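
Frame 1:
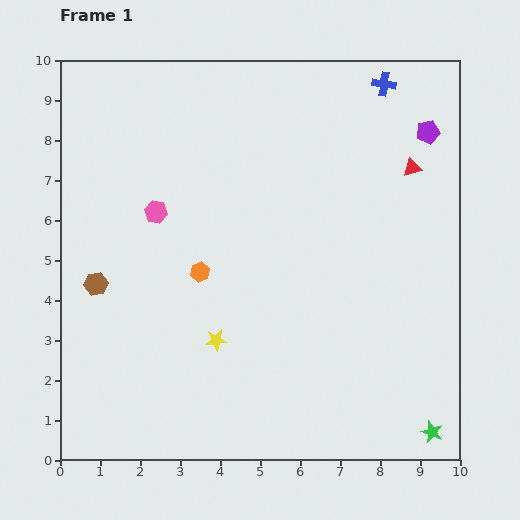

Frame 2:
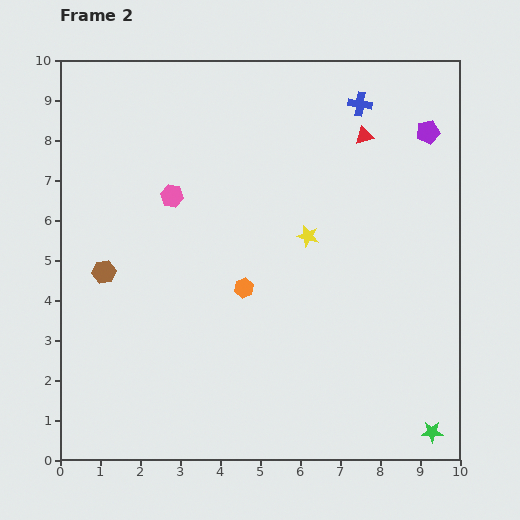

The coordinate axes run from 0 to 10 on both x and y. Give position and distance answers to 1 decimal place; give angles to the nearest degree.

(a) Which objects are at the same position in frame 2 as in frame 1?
the green star, the purple pentagon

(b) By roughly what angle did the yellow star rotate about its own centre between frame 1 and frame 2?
19° clockwise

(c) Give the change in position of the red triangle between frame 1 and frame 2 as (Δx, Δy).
(-1.2, 0.8)

The red triangle was at (8.8, 7.3) in frame 1 and (7.6, 8.1) in frame 2.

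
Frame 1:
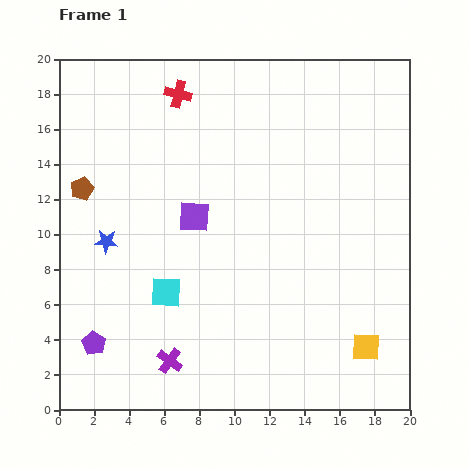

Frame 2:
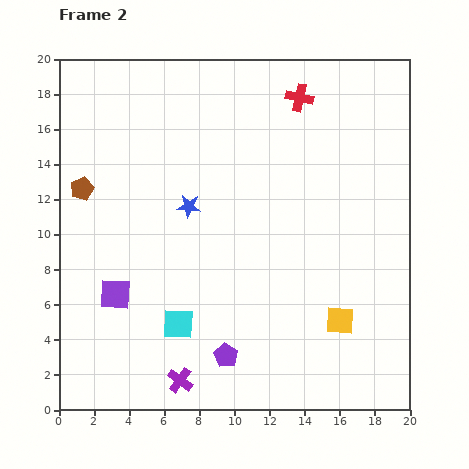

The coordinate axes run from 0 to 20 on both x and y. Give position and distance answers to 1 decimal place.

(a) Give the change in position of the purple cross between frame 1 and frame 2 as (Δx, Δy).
(0.6, -1.1)

The purple cross was at (6.3, 2.8) in frame 1 and (6.9, 1.7) in frame 2.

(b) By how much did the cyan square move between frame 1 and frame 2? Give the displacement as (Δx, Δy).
(0.7, -1.8)

The cyan square was at (6.1, 6.7) in frame 1 and (6.8, 4.9) in frame 2.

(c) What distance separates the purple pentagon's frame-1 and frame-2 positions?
7.5

The purple pentagon moved from (2.0, 3.8) to (9.5, 3.1), a distance of √(7.5² + 0.7²) ≈ 7.5.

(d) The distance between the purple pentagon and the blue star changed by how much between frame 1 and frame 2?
+3.0

Distance in frame 1: 5.8. Distance in frame 2: 8.8.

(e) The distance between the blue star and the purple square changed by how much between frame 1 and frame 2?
+1.3

Distance in frame 1: 5.2. Distance in frame 2: 6.5.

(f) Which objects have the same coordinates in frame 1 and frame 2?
the brown pentagon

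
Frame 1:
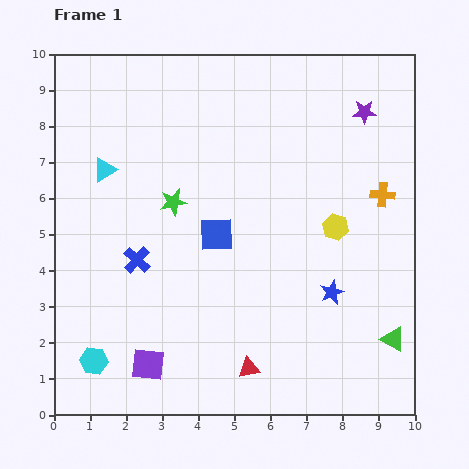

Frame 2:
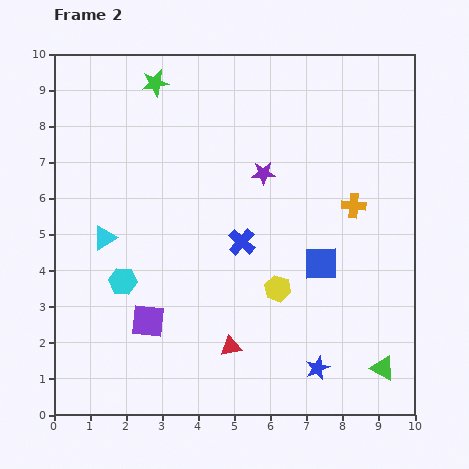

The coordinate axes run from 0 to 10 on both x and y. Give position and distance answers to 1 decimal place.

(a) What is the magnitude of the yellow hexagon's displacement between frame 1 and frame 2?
2.3

The yellow hexagon moved from (7.8, 5.2) to (6.2, 3.5), a distance of √(1.6² + 1.7²) ≈ 2.3.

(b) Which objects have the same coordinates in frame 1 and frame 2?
none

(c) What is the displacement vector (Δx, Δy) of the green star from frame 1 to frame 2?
(-0.5, 3.3)

The green star was at (3.3, 5.9) in frame 1 and (2.8, 9.2) in frame 2.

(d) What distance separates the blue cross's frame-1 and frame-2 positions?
2.9

The blue cross moved from (2.3, 4.3) to (5.2, 4.8), a distance of √(2.9² + 0.5²) ≈ 2.9.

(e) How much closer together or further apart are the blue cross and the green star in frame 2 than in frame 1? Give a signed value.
+3.1

Distance in frame 1: 1.9. Distance in frame 2: 5.0.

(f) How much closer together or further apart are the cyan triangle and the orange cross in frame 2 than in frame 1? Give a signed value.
-0.7

Distance in frame 1: 7.7. Distance in frame 2: 7.0.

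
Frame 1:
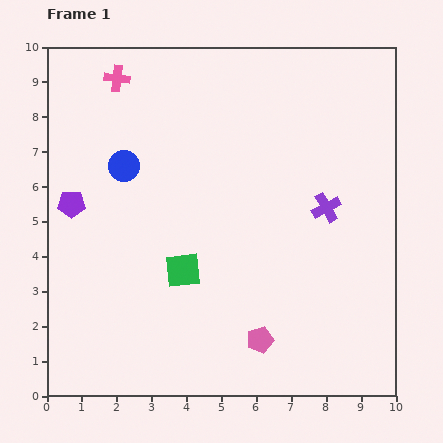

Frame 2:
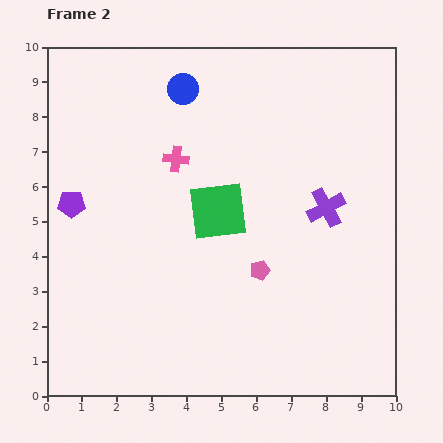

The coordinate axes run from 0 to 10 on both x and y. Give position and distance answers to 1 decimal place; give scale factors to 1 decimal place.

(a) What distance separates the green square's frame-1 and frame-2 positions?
2.0

The green square moved from (3.9, 3.6) to (4.9, 5.3), a distance of √(1.0² + 1.7²) ≈ 2.0.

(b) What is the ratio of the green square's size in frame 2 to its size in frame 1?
1.6×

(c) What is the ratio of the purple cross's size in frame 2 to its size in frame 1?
1.3×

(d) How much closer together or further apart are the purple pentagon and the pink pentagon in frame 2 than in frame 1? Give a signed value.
-1.0

Distance in frame 1: 6.7. Distance in frame 2: 5.7.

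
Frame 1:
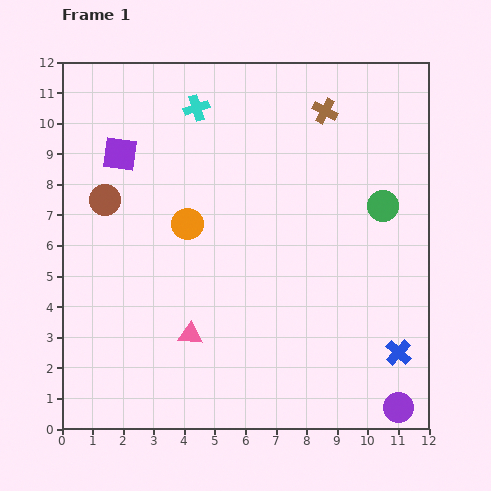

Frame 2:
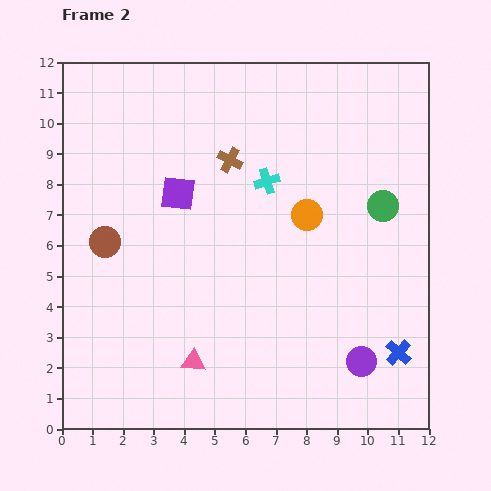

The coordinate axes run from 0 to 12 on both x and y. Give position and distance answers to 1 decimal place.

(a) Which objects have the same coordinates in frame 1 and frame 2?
the green circle, the blue cross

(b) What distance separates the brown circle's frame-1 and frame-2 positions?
1.4

The brown circle moved from (1.4, 7.5) to (1.4, 6.1), a distance of √(0.0² + 1.4²) ≈ 1.4.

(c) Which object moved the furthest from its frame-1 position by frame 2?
the orange circle

(moved 3.9; next 3.5)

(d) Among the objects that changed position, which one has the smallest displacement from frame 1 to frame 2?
the pink triangle

(moved 0.9)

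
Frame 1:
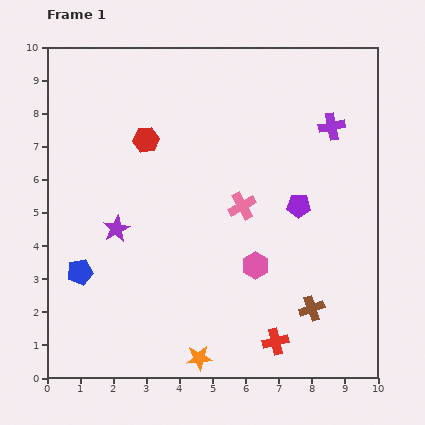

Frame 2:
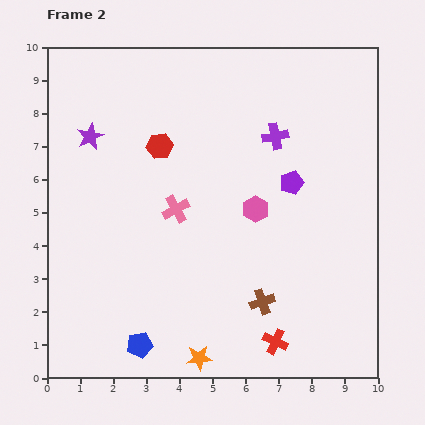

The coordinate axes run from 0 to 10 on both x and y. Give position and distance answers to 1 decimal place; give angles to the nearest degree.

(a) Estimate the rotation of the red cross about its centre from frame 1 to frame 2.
37° clockwise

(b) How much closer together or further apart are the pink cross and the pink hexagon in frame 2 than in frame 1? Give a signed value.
+0.6

Distance in frame 1: 1.8. Distance in frame 2: 2.4.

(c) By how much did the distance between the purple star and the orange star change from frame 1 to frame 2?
+2.9

Distance in frame 1: 4.6. Distance in frame 2: 7.5.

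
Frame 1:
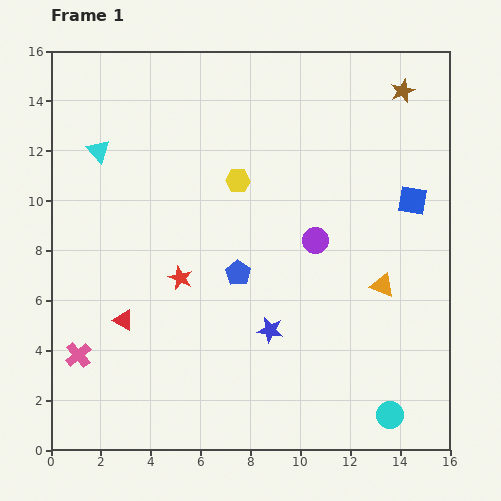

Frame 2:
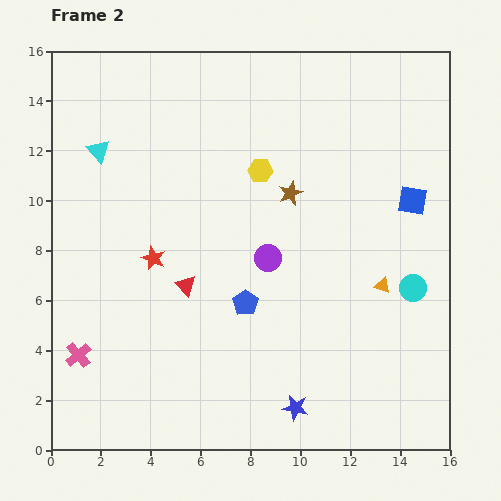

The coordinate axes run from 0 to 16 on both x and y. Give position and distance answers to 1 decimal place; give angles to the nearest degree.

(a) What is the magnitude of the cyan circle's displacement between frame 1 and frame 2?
5.2

The cyan circle moved from (13.6, 1.4) to (14.5, 6.5), a distance of √(0.9² + 5.1²) ≈ 5.2.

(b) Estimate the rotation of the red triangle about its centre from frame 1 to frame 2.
15° clockwise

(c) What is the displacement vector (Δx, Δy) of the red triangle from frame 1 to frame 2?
(2.5, 1.4)

The red triangle was at (2.9, 5.2) in frame 1 and (5.4, 6.6) in frame 2.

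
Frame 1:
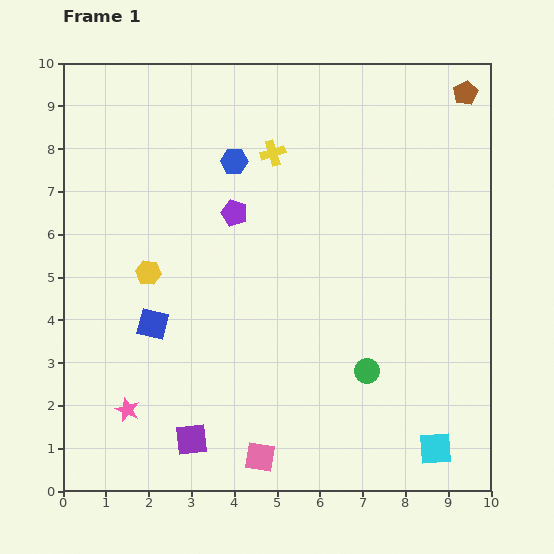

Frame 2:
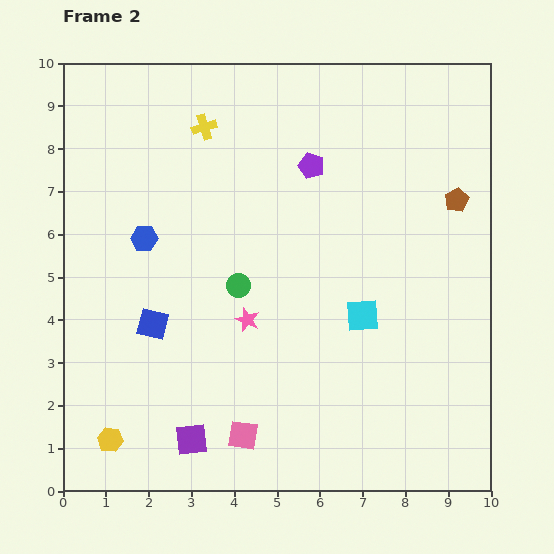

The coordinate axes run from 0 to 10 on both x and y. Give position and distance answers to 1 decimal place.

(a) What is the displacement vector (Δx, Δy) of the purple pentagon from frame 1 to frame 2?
(1.8, 1.1)

The purple pentagon was at (4.0, 6.5) in frame 1 and (5.8, 7.6) in frame 2.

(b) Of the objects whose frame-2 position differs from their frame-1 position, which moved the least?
the pink square

(moved 0.6)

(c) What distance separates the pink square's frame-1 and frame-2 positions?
0.6

The pink square moved from (4.6, 0.8) to (4.2, 1.3), a distance of √(0.4² + 0.5²) ≈ 0.6.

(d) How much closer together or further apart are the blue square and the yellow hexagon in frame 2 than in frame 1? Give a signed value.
+1.7

Distance in frame 1: 1.2. Distance in frame 2: 2.9.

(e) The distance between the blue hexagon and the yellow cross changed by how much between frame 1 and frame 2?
+2.1

Distance in frame 1: 0.9. Distance in frame 2: 3.0.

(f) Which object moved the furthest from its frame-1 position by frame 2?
the yellow hexagon

(moved 4.0; next 3.6)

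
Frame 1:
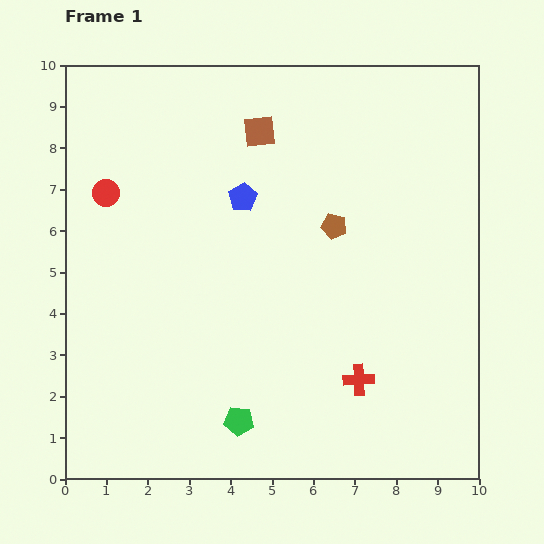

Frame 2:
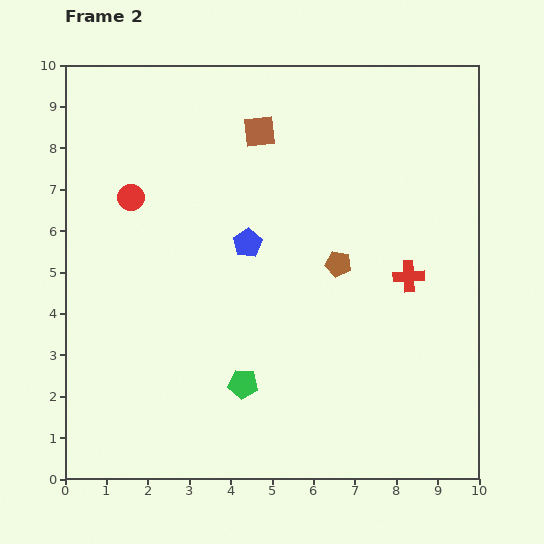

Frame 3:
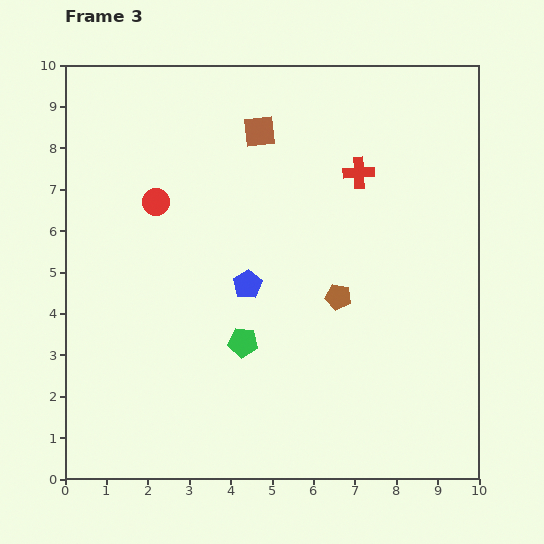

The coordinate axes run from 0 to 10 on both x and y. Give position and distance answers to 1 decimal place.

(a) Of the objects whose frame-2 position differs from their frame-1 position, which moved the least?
the red circle

(moved 0.6)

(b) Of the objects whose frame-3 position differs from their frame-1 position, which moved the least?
the red circle

(moved 1.2)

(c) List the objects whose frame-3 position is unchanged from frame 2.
the brown square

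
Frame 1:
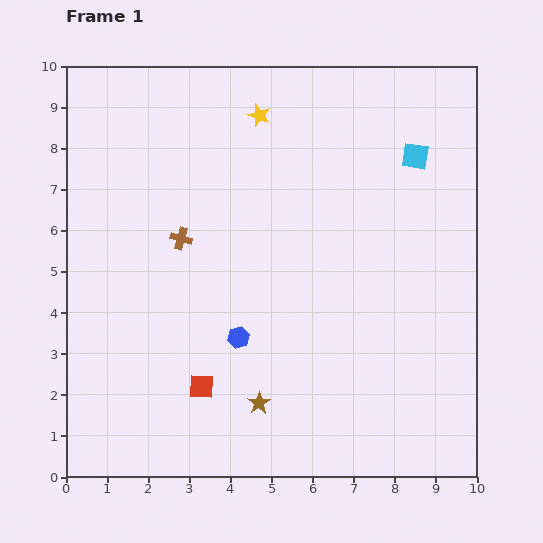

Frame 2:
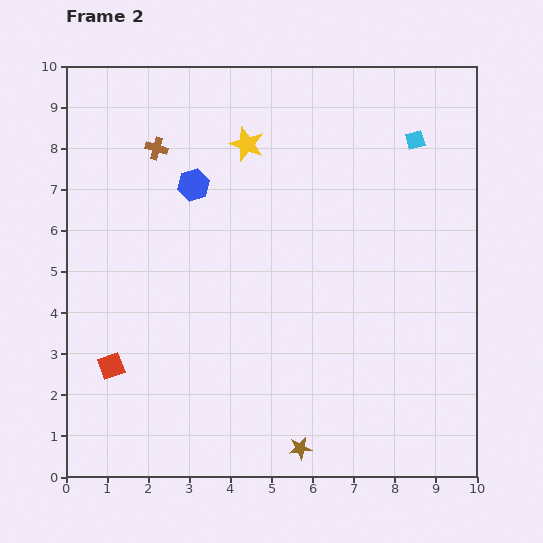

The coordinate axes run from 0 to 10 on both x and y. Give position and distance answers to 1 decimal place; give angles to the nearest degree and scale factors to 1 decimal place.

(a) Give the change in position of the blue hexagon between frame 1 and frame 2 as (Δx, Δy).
(-1.1, 3.7)

The blue hexagon was at (4.2, 3.4) in frame 1 and (3.1, 7.1) in frame 2.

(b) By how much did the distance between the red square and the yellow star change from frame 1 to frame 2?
-0.4

Distance in frame 1: 6.7. Distance in frame 2: 6.3.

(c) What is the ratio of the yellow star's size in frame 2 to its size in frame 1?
1.5×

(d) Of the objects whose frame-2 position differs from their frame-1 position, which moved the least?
the cyan square

(moved 0.4)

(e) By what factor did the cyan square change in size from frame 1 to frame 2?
0.7×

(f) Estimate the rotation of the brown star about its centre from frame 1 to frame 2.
25° clockwise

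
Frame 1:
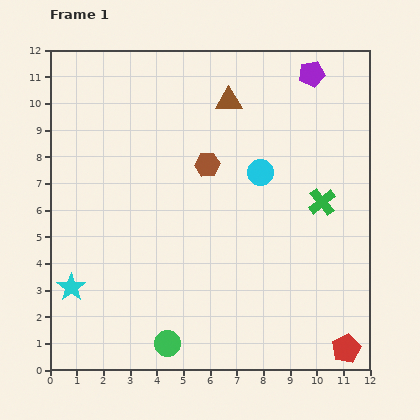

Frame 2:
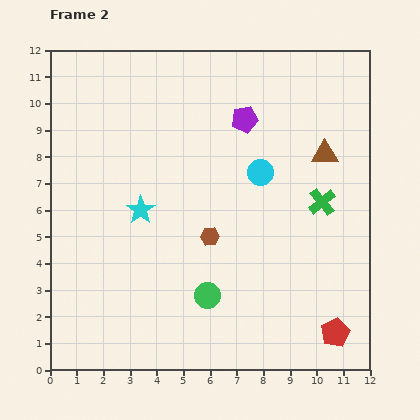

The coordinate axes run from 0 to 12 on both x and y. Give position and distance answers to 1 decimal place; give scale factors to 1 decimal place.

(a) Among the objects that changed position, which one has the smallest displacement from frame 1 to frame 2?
the red pentagon

(moved 0.7)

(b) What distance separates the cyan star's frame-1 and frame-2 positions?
3.9

The cyan star moved from (0.8, 3.1) to (3.4, 6.0), a distance of √(2.6² + 2.9²) ≈ 3.9.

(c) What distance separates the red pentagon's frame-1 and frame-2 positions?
0.7

The red pentagon moved from (11.1, 0.8) to (10.7, 1.4), a distance of √(0.4² + 0.6²) ≈ 0.7.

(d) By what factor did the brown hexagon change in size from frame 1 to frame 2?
0.8×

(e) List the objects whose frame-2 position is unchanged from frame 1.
the cyan circle, the green cross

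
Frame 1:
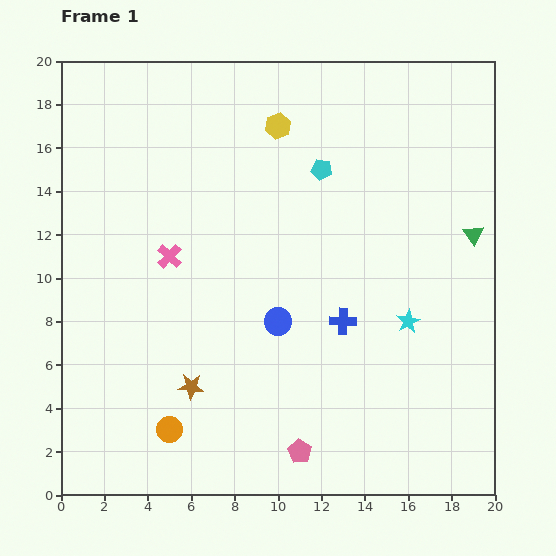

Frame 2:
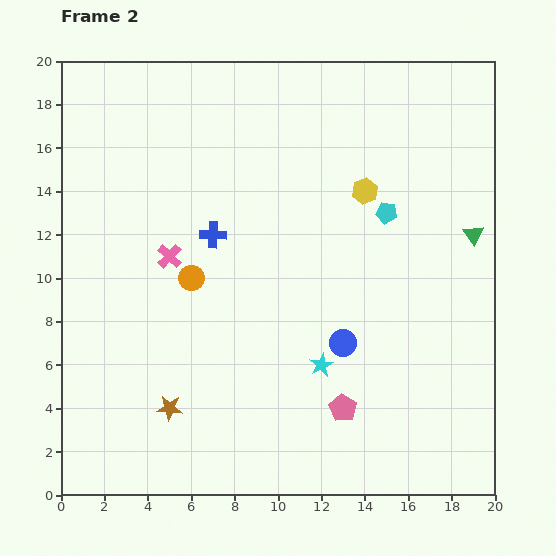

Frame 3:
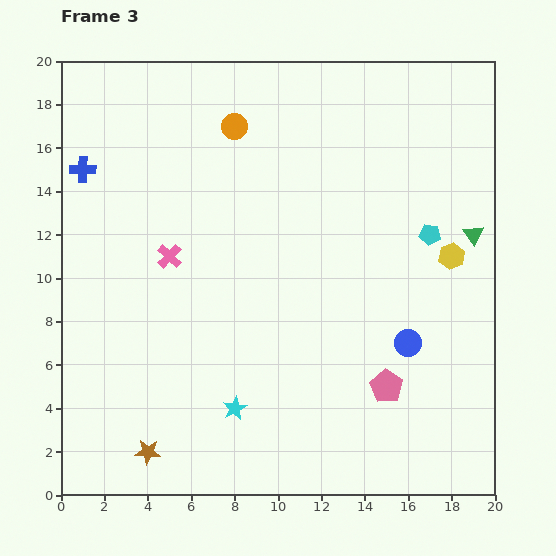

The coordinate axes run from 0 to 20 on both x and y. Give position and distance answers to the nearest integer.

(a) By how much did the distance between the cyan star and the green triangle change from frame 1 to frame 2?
+4

Distance in frame 1: 5. Distance in frame 2: 9.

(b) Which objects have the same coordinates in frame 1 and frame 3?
the green triangle, the pink cross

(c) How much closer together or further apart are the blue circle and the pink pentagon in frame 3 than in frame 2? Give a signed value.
-1

Distance in frame 2: 3. Distance in frame 3: 2.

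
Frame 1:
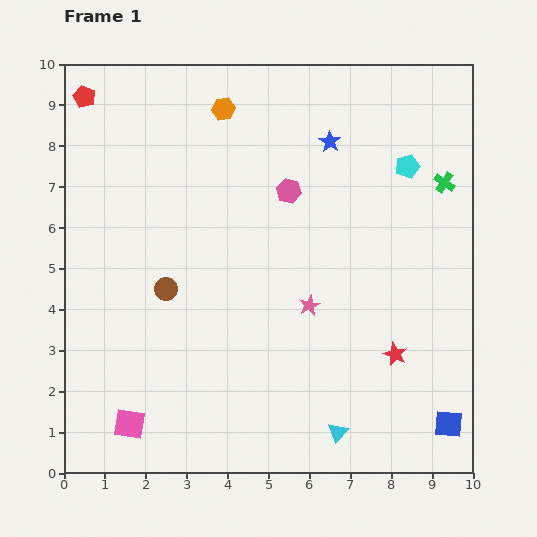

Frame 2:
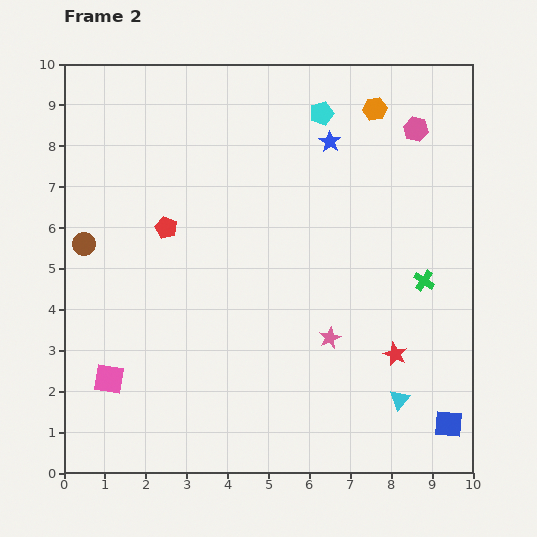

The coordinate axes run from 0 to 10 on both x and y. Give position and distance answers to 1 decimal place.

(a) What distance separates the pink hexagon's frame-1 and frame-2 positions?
3.4

The pink hexagon moved from (5.5, 6.9) to (8.6, 8.4), a distance of √(3.1² + 1.5²) ≈ 3.4.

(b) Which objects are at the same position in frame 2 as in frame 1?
the red star, the blue square, the blue star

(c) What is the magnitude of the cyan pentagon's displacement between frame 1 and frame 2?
2.5

The cyan pentagon moved from (8.4, 7.5) to (6.3, 8.8), a distance of √(2.1² + 1.3²) ≈ 2.5.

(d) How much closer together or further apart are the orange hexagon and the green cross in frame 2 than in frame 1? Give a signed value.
-1.3

Distance in frame 1: 5.7. Distance in frame 2: 4.4.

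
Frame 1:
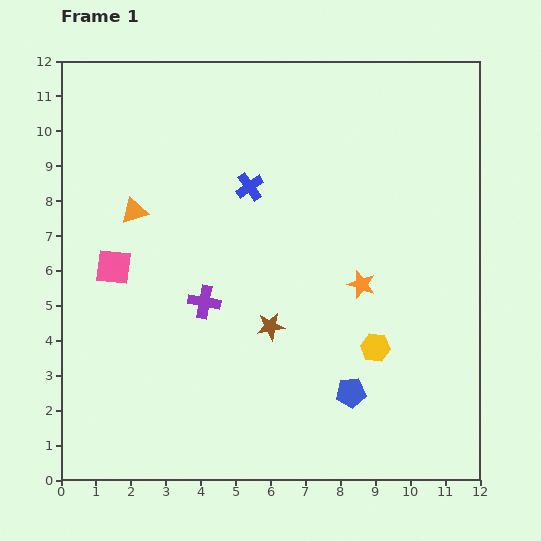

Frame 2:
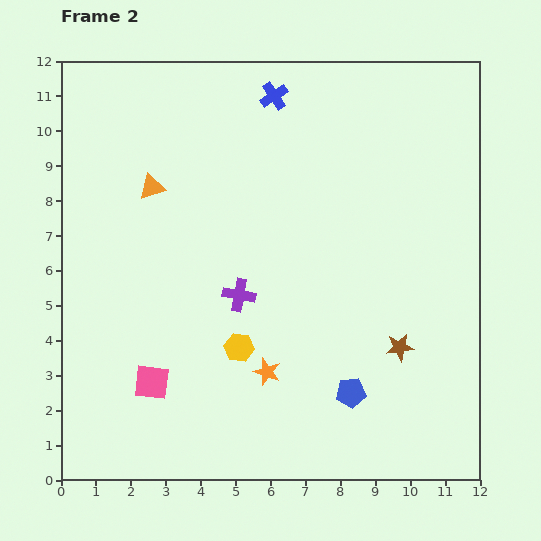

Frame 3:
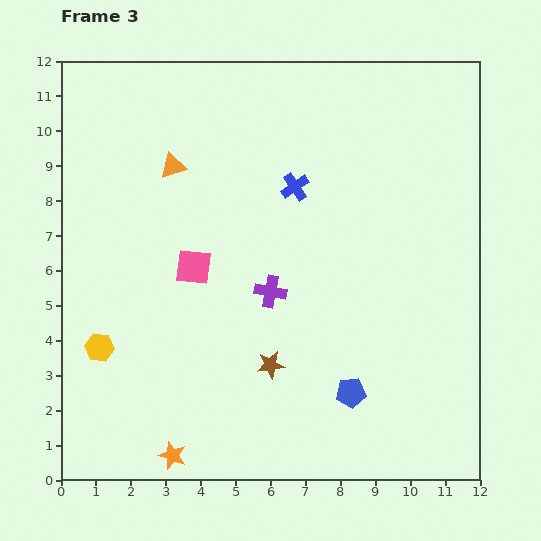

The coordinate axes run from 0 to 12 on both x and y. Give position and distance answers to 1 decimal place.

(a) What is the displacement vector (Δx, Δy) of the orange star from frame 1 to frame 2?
(-2.7, -2.5)

The orange star was at (8.6, 5.6) in frame 1 and (5.9, 3.1) in frame 2.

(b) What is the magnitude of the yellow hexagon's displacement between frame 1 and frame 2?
3.9

The yellow hexagon moved from (9.0, 3.8) to (5.1, 3.8), a distance of √(3.9² + 0.0²) ≈ 3.9.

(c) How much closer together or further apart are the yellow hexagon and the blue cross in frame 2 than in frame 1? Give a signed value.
+1.5

Distance in frame 1: 5.8. Distance in frame 2: 7.3.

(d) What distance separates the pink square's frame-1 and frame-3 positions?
2.3

The pink square moved from (1.5, 6.1) to (3.8, 6.1), a distance of √(2.3² + 0.0²) ≈ 2.3.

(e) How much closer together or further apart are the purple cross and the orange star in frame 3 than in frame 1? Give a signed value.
+1.0

Distance in frame 1: 4.5. Distance in frame 3: 5.5.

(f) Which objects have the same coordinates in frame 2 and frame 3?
the blue pentagon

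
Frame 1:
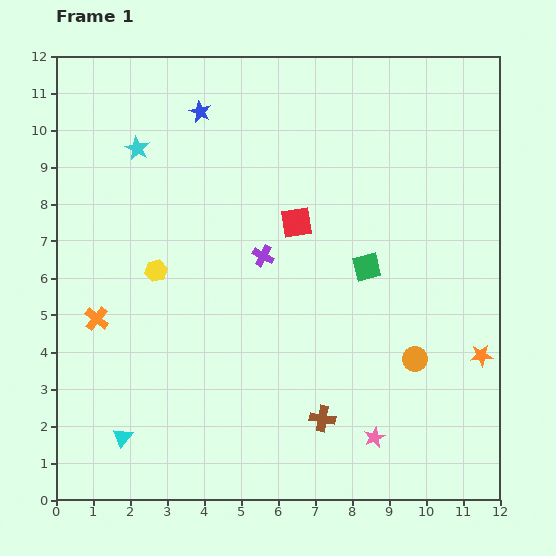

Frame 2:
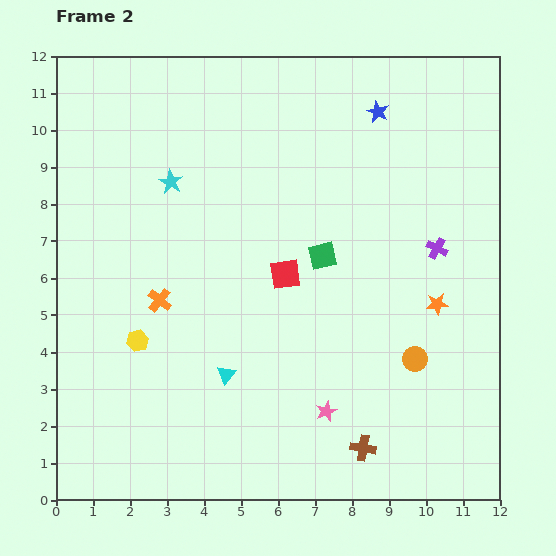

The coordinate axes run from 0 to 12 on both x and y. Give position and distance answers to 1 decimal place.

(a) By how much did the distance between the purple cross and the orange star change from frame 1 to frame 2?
-5.0

Distance in frame 1: 6.5. Distance in frame 2: 1.5.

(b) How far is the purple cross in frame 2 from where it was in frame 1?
4.7

The purple cross moved from (5.6, 6.6) to (10.3, 6.8), a distance of √(4.7² + 0.2²) ≈ 4.7.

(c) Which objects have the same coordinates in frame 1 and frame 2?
the orange circle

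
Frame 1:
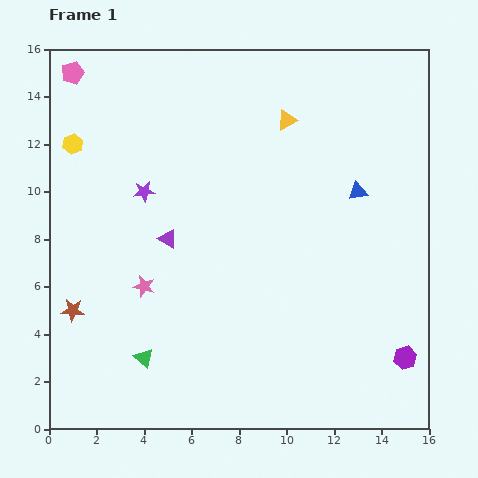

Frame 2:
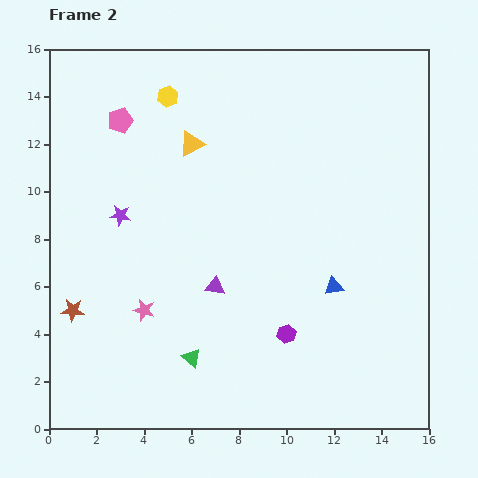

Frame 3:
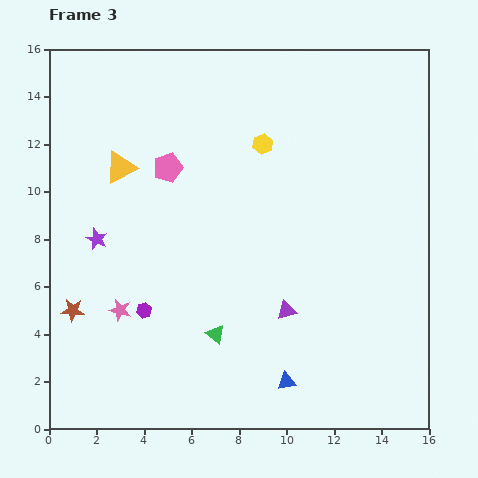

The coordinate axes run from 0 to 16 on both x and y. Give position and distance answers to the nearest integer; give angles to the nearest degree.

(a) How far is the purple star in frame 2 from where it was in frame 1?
1

The purple star moved from (4, 10) to (3, 9), a distance of √(1² + 1²) ≈ 1.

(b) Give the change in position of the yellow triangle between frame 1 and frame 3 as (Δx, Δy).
(-7, -2)

The yellow triangle was at (10, 13) in frame 1 and (3, 11) in frame 3.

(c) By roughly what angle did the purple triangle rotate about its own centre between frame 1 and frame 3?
45° counter-clockwise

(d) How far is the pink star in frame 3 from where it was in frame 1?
1

The pink star moved from (4, 6) to (3, 5), a distance of √(1² + 1²) ≈ 1.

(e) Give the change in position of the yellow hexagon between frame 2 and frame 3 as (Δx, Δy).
(4, -2)

The yellow hexagon was at (5, 14) in frame 2 and (9, 12) in frame 3.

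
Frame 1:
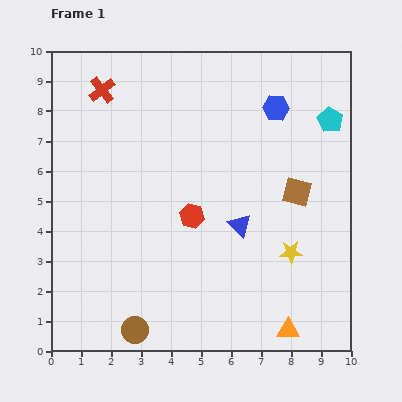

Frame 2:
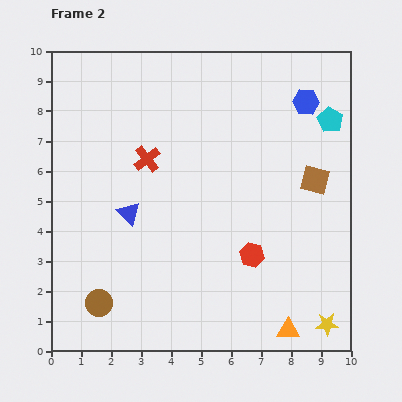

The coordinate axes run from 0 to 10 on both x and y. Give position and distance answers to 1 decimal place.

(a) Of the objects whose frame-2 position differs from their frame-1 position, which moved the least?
the brown square

(moved 0.7)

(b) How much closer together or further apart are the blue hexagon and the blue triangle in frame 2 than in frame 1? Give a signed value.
+2.9

Distance in frame 1: 4.1. Distance in frame 2: 7.0.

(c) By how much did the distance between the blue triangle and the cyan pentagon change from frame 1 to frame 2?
+2.8

Distance in frame 1: 4.6. Distance in frame 2: 7.4.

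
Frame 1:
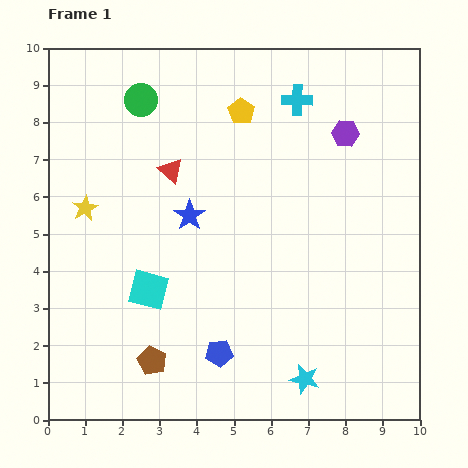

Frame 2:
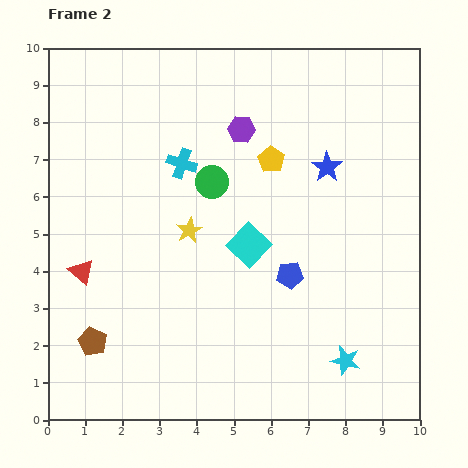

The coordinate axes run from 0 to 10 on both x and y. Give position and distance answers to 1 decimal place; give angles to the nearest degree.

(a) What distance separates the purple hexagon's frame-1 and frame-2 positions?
2.8

The purple hexagon moved from (8.0, 7.7) to (5.2, 7.8), a distance of √(2.8² + 0.1²) ≈ 2.8.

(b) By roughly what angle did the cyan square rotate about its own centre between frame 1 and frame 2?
29° clockwise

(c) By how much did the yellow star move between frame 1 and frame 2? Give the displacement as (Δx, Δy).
(2.8, -0.6)

The yellow star was at (1.0, 5.7) in frame 1 and (3.8, 5.1) in frame 2.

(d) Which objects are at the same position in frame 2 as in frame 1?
none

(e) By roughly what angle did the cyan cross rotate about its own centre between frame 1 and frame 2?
16° clockwise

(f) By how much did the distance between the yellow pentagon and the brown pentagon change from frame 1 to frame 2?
-0.2

Distance in frame 1: 7.1. Distance in frame 2: 6.9.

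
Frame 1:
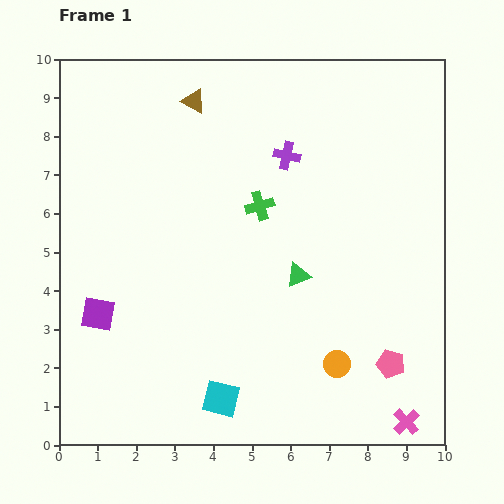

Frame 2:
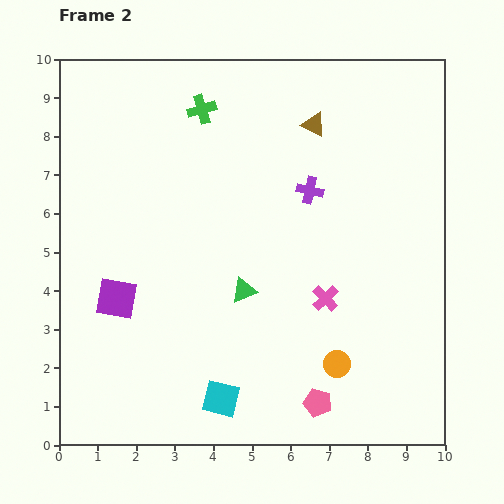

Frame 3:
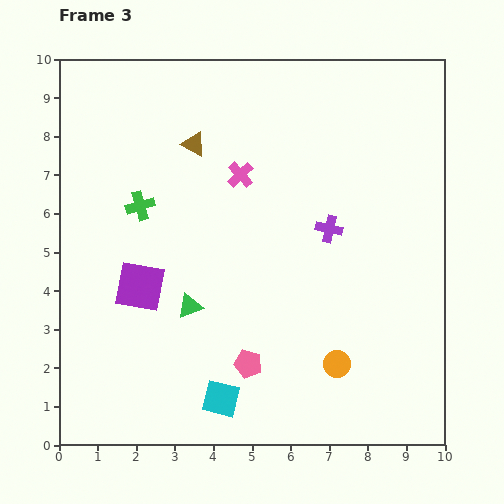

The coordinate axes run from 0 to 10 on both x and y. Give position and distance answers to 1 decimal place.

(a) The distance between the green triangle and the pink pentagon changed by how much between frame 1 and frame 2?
+0.2

Distance in frame 1: 3.3. Distance in frame 2: 3.5.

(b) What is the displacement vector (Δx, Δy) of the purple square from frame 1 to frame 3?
(1.1, 0.7)

The purple square was at (1.0, 3.4) in frame 1 and (2.1, 4.1) in frame 3.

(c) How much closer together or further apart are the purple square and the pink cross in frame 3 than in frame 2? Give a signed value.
-1.5

Distance in frame 2: 5.4. Distance in frame 3: 3.9.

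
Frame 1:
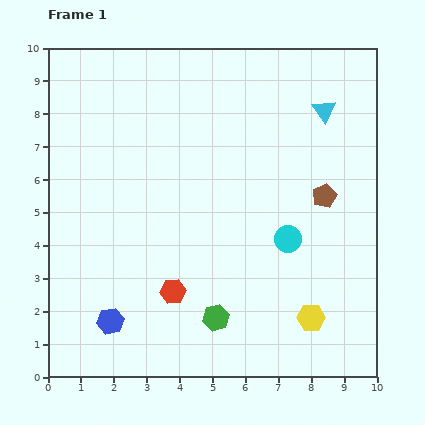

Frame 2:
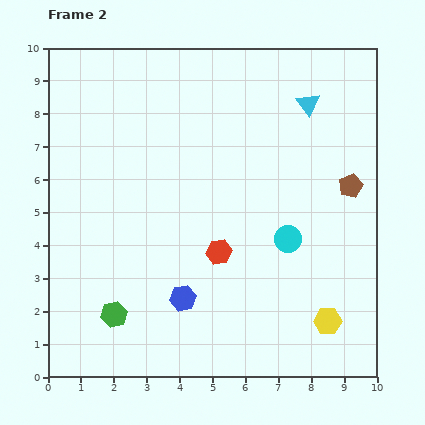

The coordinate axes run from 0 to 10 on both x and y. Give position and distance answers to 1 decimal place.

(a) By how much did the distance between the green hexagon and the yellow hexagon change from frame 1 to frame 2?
+3.6

Distance in frame 1: 2.9. Distance in frame 2: 6.5.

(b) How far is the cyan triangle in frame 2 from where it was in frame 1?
0.5

The cyan triangle moved from (8.4, 8.1) to (7.9, 8.3), a distance of √(0.5² + 0.2²) ≈ 0.5.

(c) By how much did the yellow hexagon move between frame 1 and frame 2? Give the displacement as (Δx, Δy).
(0.5, -0.1)

The yellow hexagon was at (8.0, 1.8) in frame 1 and (8.5, 1.7) in frame 2.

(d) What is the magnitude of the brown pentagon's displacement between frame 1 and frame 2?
0.9

The brown pentagon moved from (8.4, 5.5) to (9.2, 5.8), a distance of √(0.8² + 0.3²) ≈ 0.9.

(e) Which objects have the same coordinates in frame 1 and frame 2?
the cyan circle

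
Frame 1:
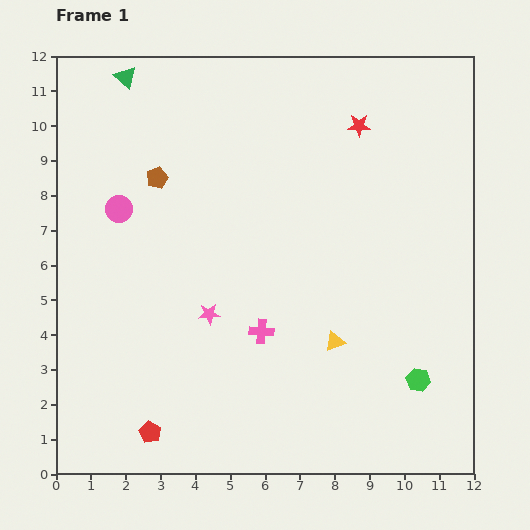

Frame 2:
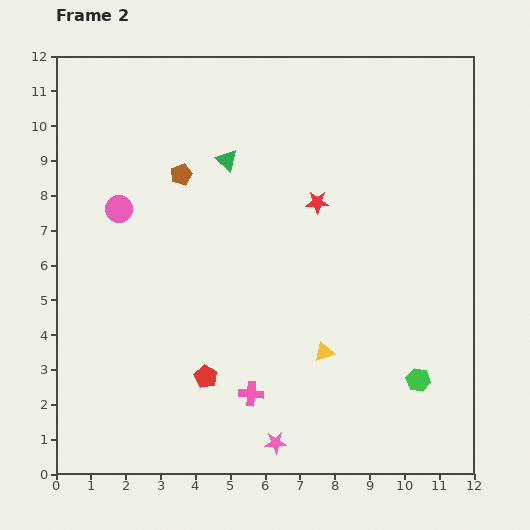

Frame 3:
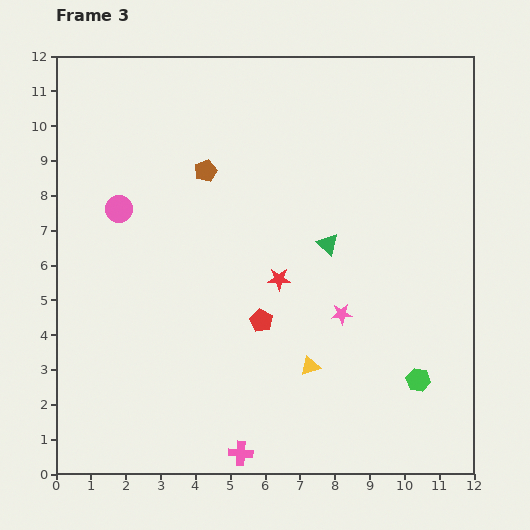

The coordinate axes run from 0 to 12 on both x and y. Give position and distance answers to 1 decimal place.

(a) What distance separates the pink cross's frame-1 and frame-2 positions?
1.8

The pink cross moved from (5.9, 4.1) to (5.6, 2.3), a distance of √(0.3² + 1.8²) ≈ 1.8.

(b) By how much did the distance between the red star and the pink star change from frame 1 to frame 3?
-4.8

Distance in frame 1: 6.9. Distance in frame 3: 2.1.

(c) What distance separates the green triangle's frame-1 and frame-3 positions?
7.5

The green triangle moved from (2.0, 11.4) to (7.8, 6.6), a distance of √(5.8² + 4.8²) ≈ 7.5.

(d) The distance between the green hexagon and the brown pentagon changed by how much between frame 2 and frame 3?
-0.4

Distance in frame 2: 9.0. Distance in frame 3: 8.6.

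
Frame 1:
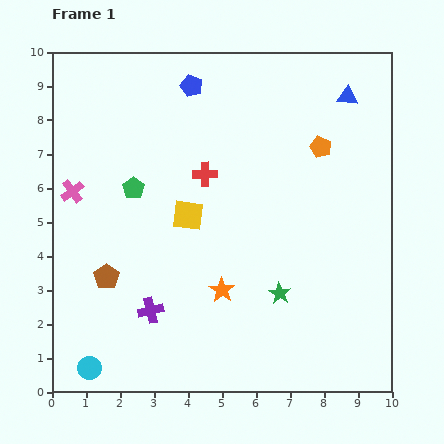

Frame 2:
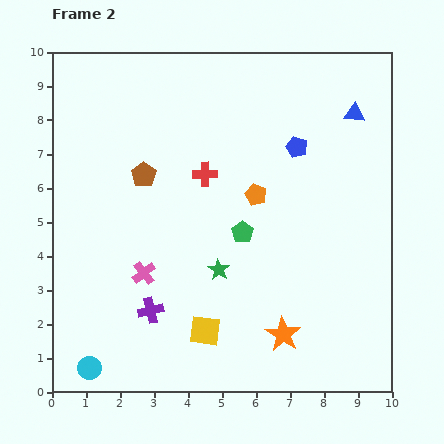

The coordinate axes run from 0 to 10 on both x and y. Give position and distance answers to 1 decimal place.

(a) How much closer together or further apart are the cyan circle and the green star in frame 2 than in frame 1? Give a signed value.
-1.2

Distance in frame 1: 6.0. Distance in frame 2: 4.8.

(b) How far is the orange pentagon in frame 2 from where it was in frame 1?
2.4

The orange pentagon moved from (7.9, 7.2) to (6.0, 5.8), a distance of √(1.9² + 1.4²) ≈ 2.4.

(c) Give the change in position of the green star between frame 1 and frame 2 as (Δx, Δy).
(-1.8, 0.7)

The green star was at (6.7, 2.9) in frame 1 and (4.9, 3.6) in frame 2.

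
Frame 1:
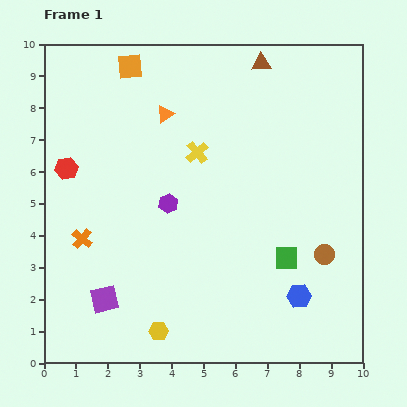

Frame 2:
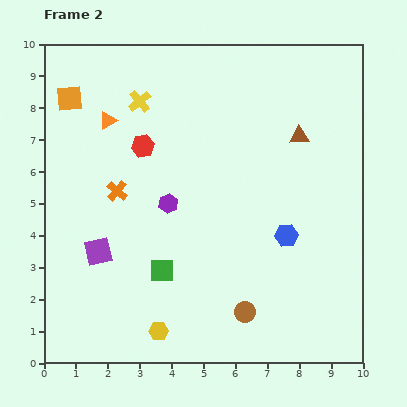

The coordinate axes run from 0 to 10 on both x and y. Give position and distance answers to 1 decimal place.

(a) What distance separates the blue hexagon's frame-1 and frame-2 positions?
1.9

The blue hexagon moved from (8.0, 2.1) to (7.6, 4.0), a distance of √(0.4² + 1.9²) ≈ 1.9.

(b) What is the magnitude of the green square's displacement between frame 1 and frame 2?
3.9

The green square moved from (7.6, 3.3) to (3.7, 2.9), a distance of √(3.9² + 0.4²) ≈ 3.9.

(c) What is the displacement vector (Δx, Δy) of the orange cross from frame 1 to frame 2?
(1.1, 1.5)

The orange cross was at (1.2, 3.9) in frame 1 and (2.3, 5.4) in frame 2.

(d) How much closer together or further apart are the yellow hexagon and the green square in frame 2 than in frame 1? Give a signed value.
-2.7

Distance in frame 1: 4.6. Distance in frame 2: 1.9.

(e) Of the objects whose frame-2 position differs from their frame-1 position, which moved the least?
the purple square

(moved 1.5)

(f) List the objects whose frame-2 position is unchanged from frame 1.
the purple hexagon, the yellow hexagon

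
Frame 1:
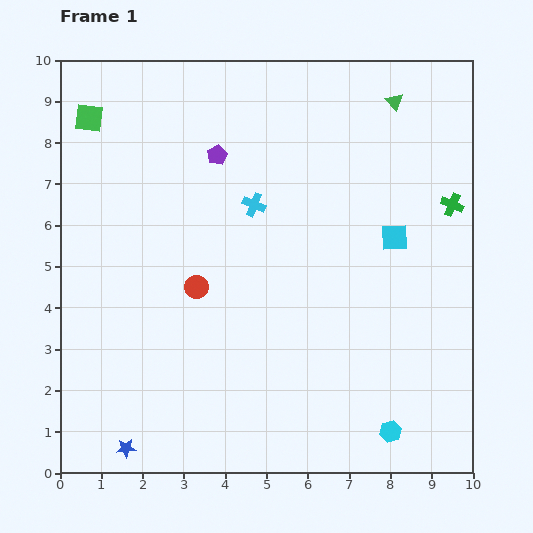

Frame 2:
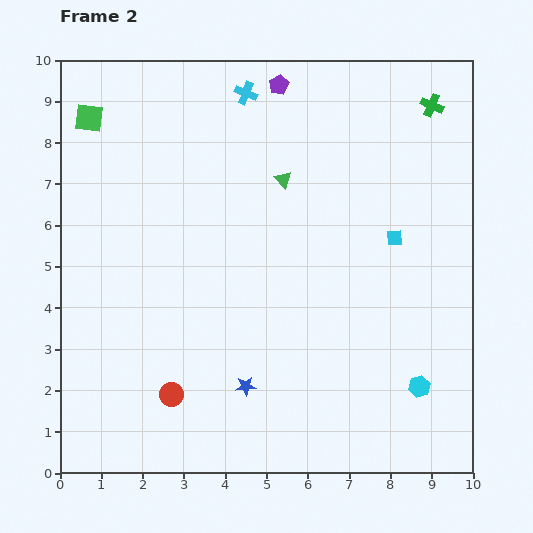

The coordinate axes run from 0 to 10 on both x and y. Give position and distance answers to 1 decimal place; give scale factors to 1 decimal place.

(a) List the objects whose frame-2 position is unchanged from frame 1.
the cyan square, the green square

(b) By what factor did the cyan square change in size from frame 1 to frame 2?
0.6×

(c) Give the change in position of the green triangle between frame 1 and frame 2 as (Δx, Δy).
(-2.7, -1.9)

The green triangle was at (8.1, 9.0) in frame 1 and (5.4, 7.1) in frame 2.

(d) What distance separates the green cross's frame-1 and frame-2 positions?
2.5

The green cross moved from (9.5, 6.5) to (9.0, 8.9), a distance of √(0.5² + 2.4²) ≈ 2.5.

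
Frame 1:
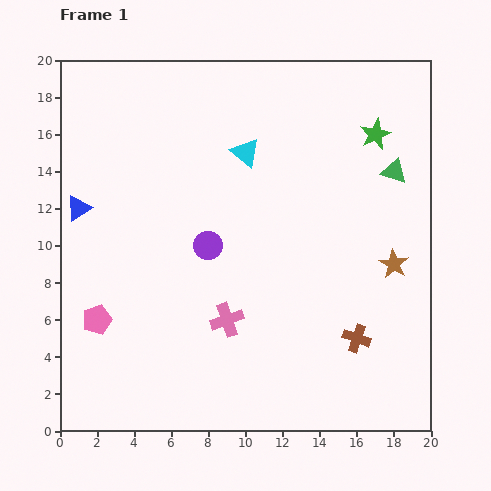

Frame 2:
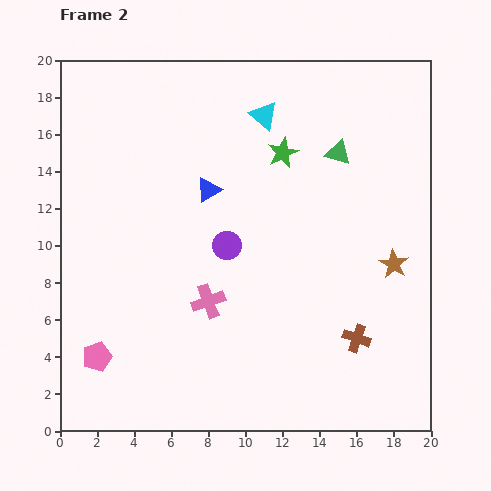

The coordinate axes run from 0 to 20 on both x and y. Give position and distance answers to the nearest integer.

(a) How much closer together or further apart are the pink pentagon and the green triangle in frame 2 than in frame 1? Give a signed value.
-1

Distance in frame 1: 18. Distance in frame 2: 17.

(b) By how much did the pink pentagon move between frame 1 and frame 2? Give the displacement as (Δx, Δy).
(0, -2)

The pink pentagon was at (2, 6) in frame 1 and (2, 4) in frame 2.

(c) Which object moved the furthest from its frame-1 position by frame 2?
the blue triangle

(moved 7; next 5)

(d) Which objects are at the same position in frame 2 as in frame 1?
the brown cross, the brown star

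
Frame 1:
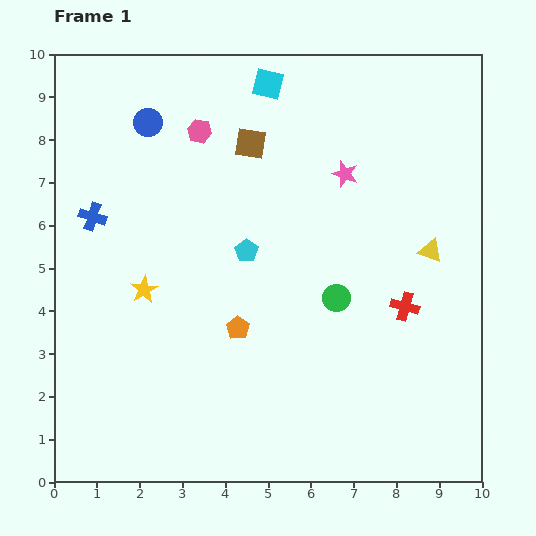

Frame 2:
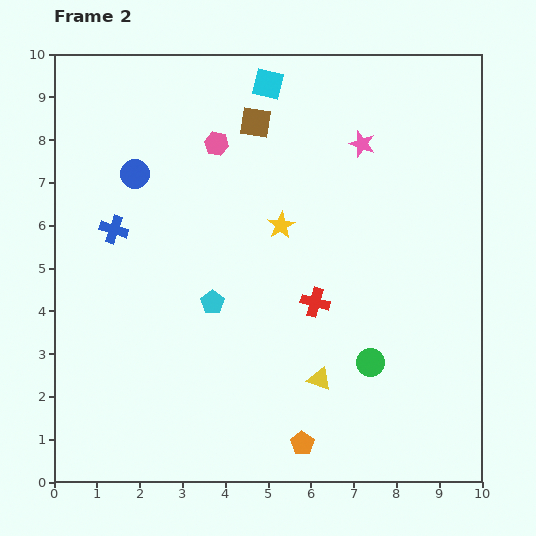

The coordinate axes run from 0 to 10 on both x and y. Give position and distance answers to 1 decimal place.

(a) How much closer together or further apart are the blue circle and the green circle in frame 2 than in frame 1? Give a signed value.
+1.0

Distance in frame 1: 6.0. Distance in frame 2: 7.0.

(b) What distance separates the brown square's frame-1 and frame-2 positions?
0.5

The brown square moved from (4.6, 7.9) to (4.7, 8.4), a distance of √(0.1² + 0.5²) ≈ 0.5.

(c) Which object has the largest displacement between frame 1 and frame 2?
the yellow triangle

(moved 4.0; next 3.5)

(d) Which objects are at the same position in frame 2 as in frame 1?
the cyan square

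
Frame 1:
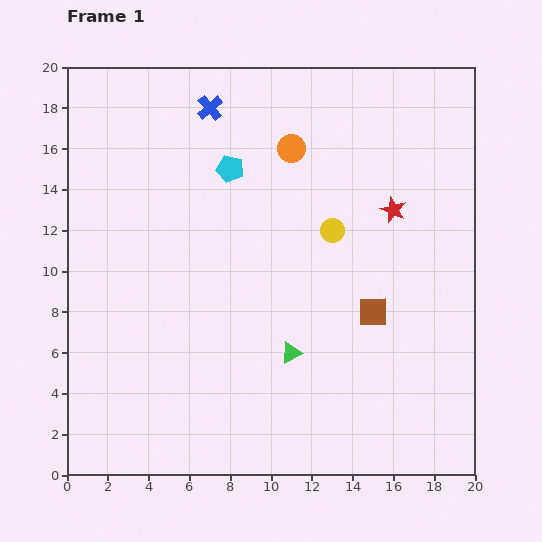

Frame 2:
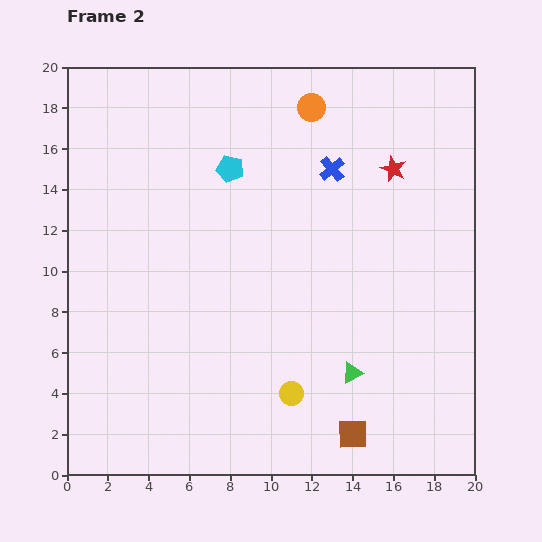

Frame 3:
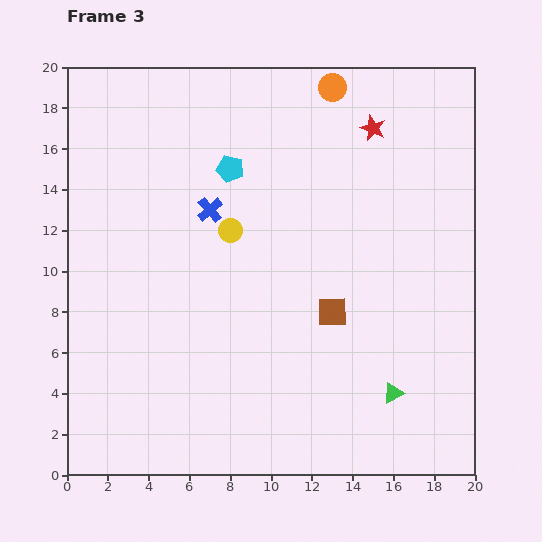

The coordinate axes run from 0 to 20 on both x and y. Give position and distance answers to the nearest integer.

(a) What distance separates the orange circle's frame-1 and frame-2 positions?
2

The orange circle moved from (11, 16) to (12, 18), a distance of √(1² + 2²) ≈ 2.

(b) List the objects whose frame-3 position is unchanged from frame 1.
the cyan pentagon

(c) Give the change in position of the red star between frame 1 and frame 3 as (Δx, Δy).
(-1, 4)

The red star was at (16, 13) in frame 1 and (15, 17) in frame 3.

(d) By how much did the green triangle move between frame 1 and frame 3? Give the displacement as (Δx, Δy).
(5, -2)

The green triangle was at (11, 6) in frame 1 and (16, 4) in frame 3.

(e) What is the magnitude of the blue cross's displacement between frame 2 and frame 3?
6

The blue cross moved from (13, 15) to (7, 13), a distance of √(6² + 2²) ≈ 6.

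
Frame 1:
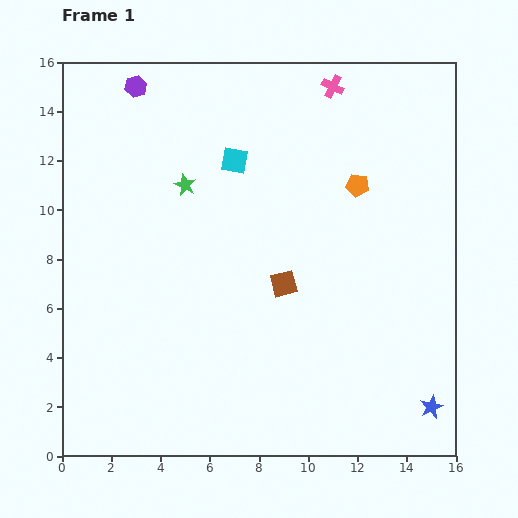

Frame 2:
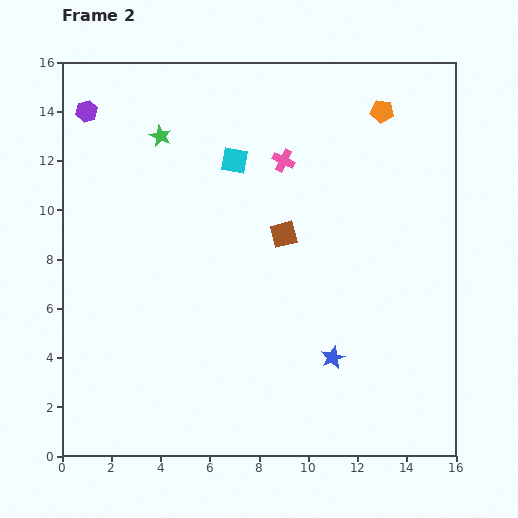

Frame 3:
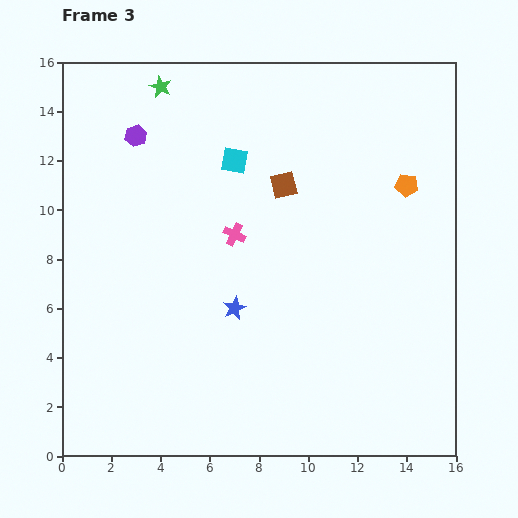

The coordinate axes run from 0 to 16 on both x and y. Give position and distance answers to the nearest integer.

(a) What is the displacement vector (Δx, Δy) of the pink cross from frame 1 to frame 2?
(-2, -3)

The pink cross was at (11, 15) in frame 1 and (9, 12) in frame 2.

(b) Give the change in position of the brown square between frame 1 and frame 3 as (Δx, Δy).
(0, 4)

The brown square was at (9, 7) in frame 1 and (9, 11) in frame 3.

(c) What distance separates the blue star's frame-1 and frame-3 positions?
9

The blue star moved from (15, 2) to (7, 6), a distance of √(8² + 4²) ≈ 9.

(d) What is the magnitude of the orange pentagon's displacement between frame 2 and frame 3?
3

The orange pentagon moved from (13, 14) to (14, 11), a distance of √(1² + 3²) ≈ 3.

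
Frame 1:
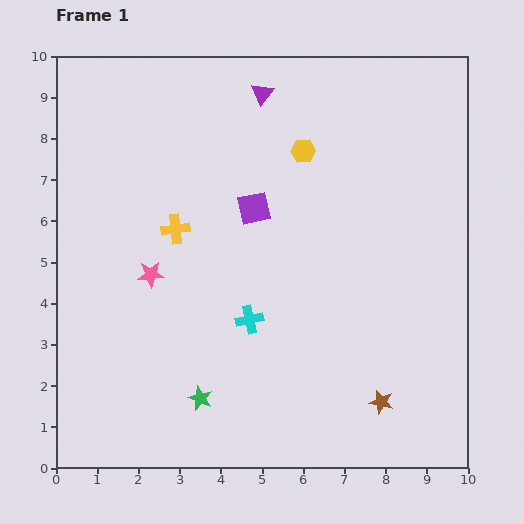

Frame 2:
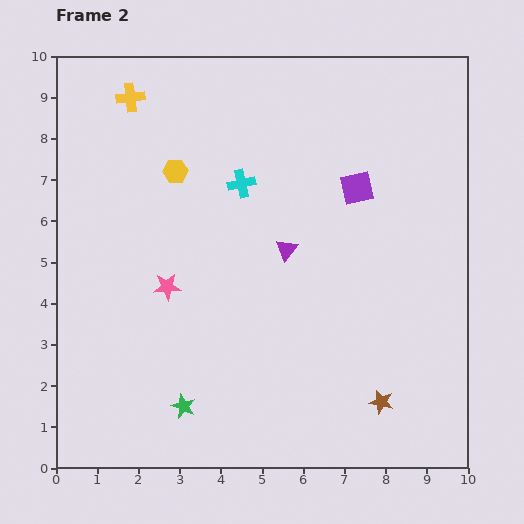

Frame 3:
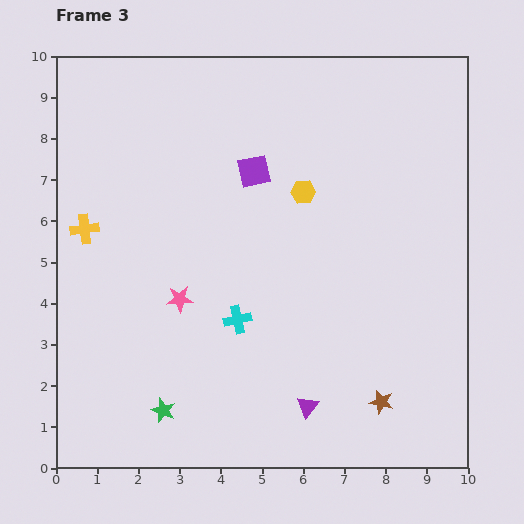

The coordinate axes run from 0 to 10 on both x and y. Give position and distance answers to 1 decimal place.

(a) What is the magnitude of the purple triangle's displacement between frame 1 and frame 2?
3.8

The purple triangle moved from (5.0, 9.1) to (5.6, 5.3), a distance of √(0.6² + 3.8²) ≈ 3.8.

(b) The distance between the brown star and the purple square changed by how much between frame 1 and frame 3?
+0.8

Distance in frame 1: 5.6. Distance in frame 3: 6.4.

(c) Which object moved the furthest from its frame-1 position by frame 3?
the purple triangle

(moved 7.7; next 2.2)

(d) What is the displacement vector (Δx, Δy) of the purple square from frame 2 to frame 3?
(-2.5, 0.4)

The purple square was at (7.3, 6.8) in frame 2 and (4.8, 7.2) in frame 3.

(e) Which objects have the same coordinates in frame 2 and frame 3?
the brown star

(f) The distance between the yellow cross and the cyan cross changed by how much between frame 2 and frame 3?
+0.9

Distance in frame 2: 3.4. Distance in frame 3: 4.3.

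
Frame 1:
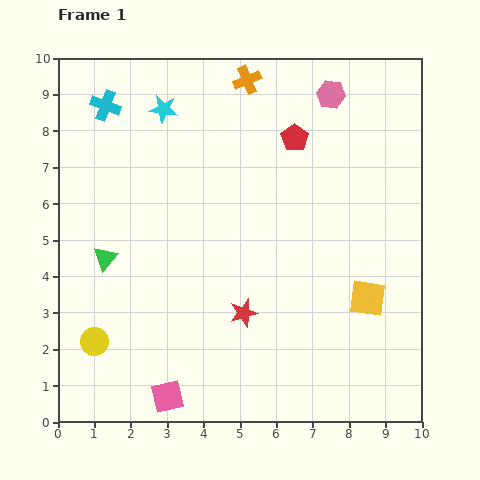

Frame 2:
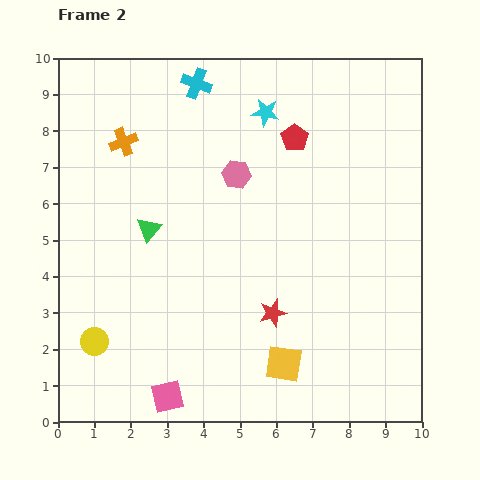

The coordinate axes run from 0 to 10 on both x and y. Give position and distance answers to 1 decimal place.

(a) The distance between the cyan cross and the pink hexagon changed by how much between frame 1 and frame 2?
-3.5

Distance in frame 1: 6.2. Distance in frame 2: 2.7.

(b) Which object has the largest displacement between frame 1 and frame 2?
the orange cross

(moved 3.8; next 3.4)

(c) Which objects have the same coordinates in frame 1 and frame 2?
the pink square, the red pentagon, the yellow circle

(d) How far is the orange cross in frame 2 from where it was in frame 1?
3.8

The orange cross moved from (5.2, 9.4) to (1.8, 7.7), a distance of √(3.4² + 1.7²) ≈ 3.8.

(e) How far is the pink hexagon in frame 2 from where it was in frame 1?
3.4

The pink hexagon moved from (7.5, 9.0) to (4.9, 6.8), a distance of √(2.6² + 2.2²) ≈ 3.4.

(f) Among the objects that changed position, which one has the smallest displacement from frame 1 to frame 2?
the red star

(moved 0.8)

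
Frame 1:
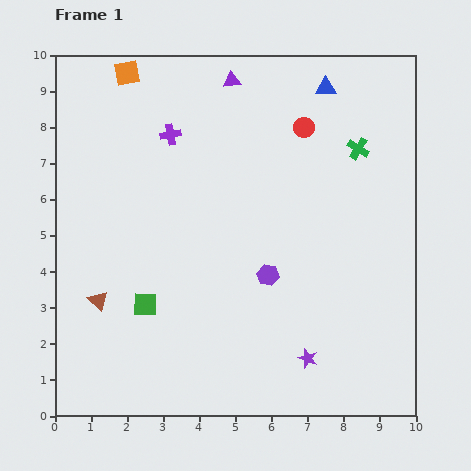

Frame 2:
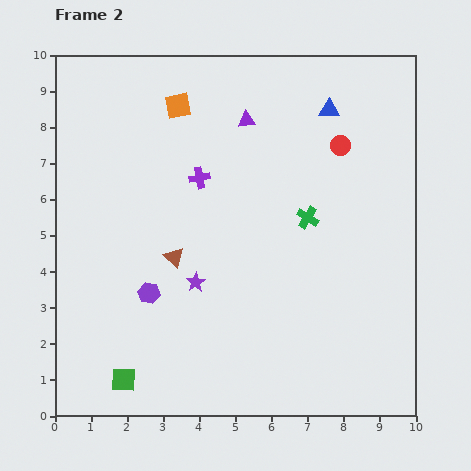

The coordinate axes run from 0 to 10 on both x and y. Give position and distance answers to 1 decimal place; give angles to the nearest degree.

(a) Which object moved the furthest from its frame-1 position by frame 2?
the purple star

(moved 3.7; next 3.3)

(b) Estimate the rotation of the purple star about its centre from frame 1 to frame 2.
21° clockwise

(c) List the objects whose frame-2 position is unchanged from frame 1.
none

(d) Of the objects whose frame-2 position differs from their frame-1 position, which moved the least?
the blue triangle

(moved 0.6)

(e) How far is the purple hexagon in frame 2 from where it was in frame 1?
3.3

The purple hexagon moved from (5.9, 3.9) to (2.6, 3.4), a distance of √(3.3² + 0.5²) ≈ 3.3.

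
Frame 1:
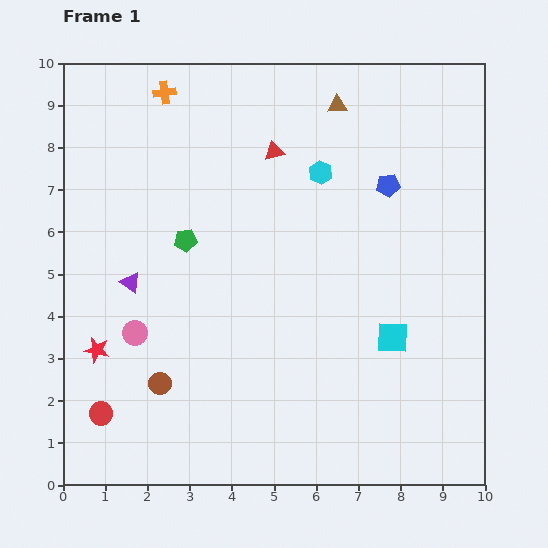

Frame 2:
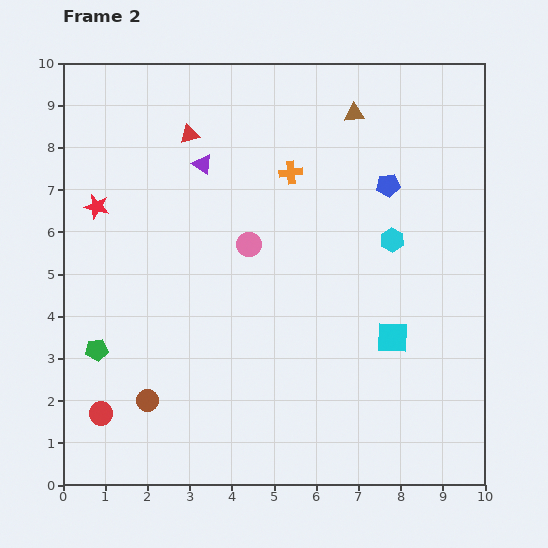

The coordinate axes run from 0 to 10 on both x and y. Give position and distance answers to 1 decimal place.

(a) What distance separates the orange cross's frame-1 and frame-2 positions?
3.6

The orange cross moved from (2.4, 9.3) to (5.4, 7.4), a distance of √(3.0² + 1.9²) ≈ 3.6.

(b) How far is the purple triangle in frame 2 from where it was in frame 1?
3.3

The purple triangle moved from (1.6, 4.8) to (3.3, 7.6), a distance of √(1.7² + 2.8²) ≈ 3.3.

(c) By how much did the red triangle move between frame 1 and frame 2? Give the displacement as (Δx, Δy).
(-2.0, 0.4)

The red triangle was at (5.0, 7.9) in frame 1 and (3.0, 8.3) in frame 2.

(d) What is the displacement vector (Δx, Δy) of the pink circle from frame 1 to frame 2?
(2.7, 2.1)

The pink circle was at (1.7, 3.6) in frame 1 and (4.4, 5.7) in frame 2.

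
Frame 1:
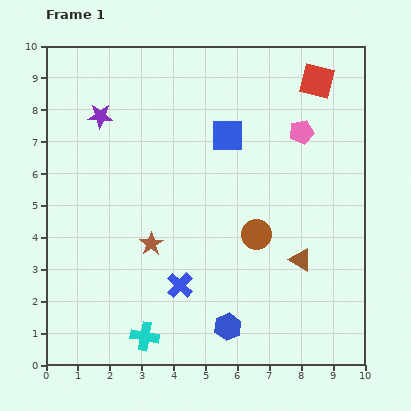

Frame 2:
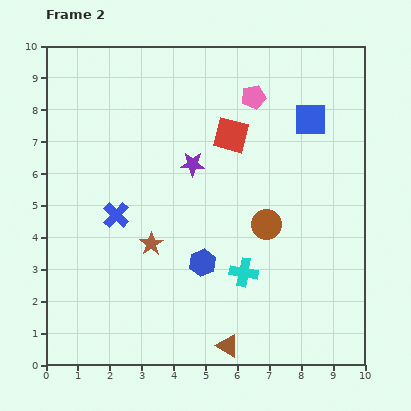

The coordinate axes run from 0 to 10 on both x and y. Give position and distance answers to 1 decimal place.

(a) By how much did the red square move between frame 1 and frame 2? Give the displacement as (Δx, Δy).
(-2.7, -1.7)

The red square was at (8.5, 8.9) in frame 1 and (5.8, 7.2) in frame 2.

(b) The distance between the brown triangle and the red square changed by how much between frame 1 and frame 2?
+1.0

Distance in frame 1: 5.6. Distance in frame 2: 6.6.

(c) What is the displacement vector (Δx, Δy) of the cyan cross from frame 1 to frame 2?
(3.1, 2.0)

The cyan cross was at (3.1, 0.9) in frame 1 and (6.2, 2.9) in frame 2.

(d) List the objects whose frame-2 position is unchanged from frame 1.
the brown star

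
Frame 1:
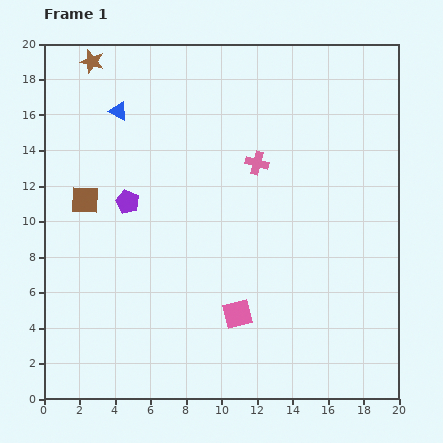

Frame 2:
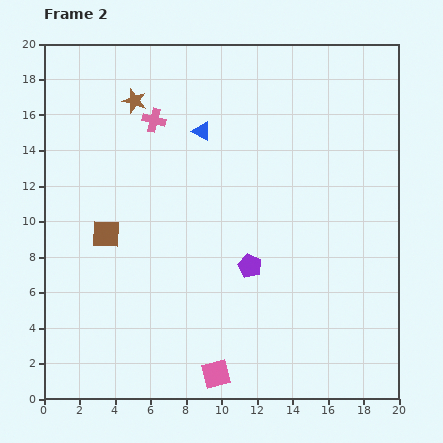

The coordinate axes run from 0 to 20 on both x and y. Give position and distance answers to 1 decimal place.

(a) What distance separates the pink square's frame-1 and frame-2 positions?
3.6

The pink square moved from (10.9, 4.8) to (9.7, 1.4), a distance of √(1.2² + 3.4²) ≈ 3.6.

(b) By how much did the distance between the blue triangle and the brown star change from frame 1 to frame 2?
+1.0

Distance in frame 1: 3.2. Distance in frame 2: 4.2.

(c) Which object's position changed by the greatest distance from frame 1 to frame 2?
the purple pentagon

(moved 7.8; next 6.3)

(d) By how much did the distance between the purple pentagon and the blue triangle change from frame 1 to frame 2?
+3.0

Distance in frame 1: 5.1. Distance in frame 2: 8.1.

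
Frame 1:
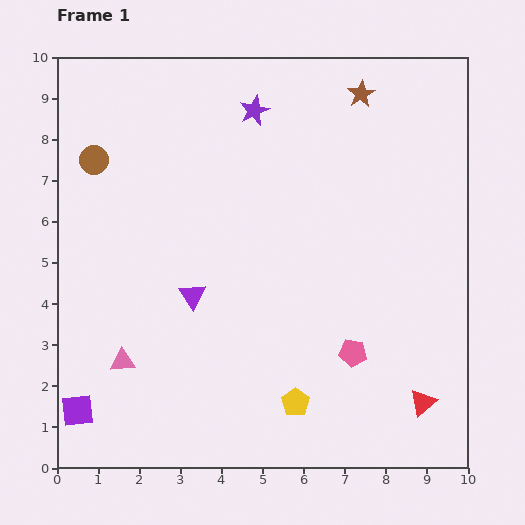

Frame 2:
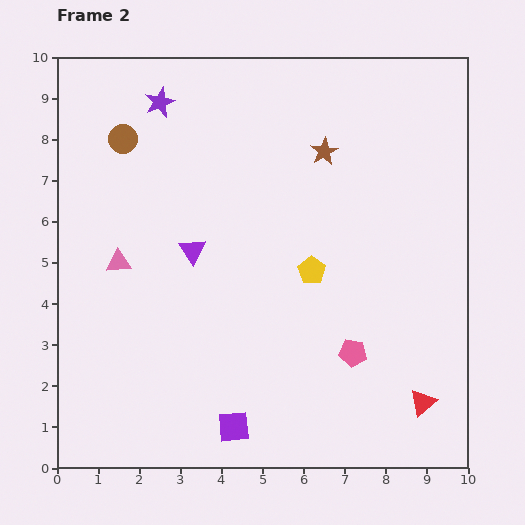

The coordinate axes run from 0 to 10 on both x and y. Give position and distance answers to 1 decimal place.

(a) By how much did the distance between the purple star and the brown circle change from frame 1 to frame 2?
-2.8

Distance in frame 1: 4.1. Distance in frame 2: 1.3.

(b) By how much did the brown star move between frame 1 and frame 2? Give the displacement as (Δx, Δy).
(-0.9, -1.4)

The brown star was at (7.4, 9.1) in frame 1 and (6.5, 7.7) in frame 2.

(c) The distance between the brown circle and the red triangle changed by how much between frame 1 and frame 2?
-0.2

Distance in frame 1: 9.9. Distance in frame 2: 9.7.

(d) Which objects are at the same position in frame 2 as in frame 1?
the red triangle, the pink pentagon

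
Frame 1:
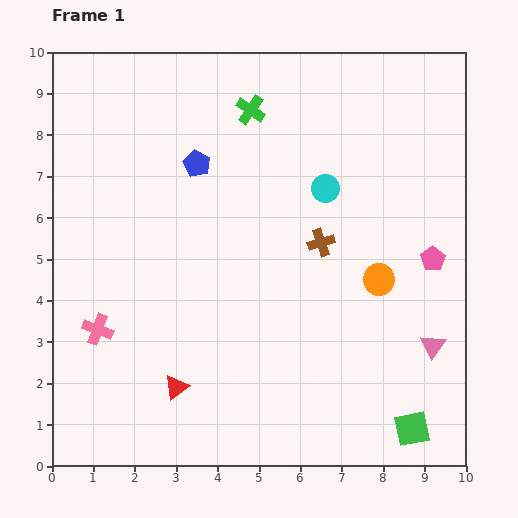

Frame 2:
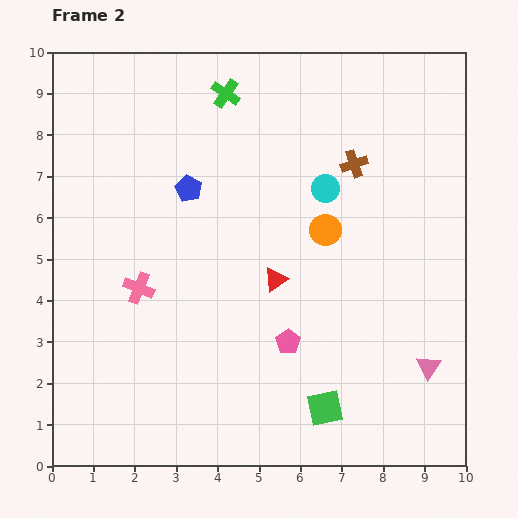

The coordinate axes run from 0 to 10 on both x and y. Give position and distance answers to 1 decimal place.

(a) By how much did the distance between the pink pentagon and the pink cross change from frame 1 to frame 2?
-4.5

Distance in frame 1: 8.3. Distance in frame 2: 3.8.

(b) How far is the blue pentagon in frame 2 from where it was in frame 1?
0.6

The blue pentagon moved from (3.5, 7.3) to (3.3, 6.7), a distance of √(0.2² + 0.6²) ≈ 0.6.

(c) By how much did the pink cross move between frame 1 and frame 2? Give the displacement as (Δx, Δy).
(1.0, 1.0)

The pink cross was at (1.1, 3.3) in frame 1 and (2.1, 4.3) in frame 2.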